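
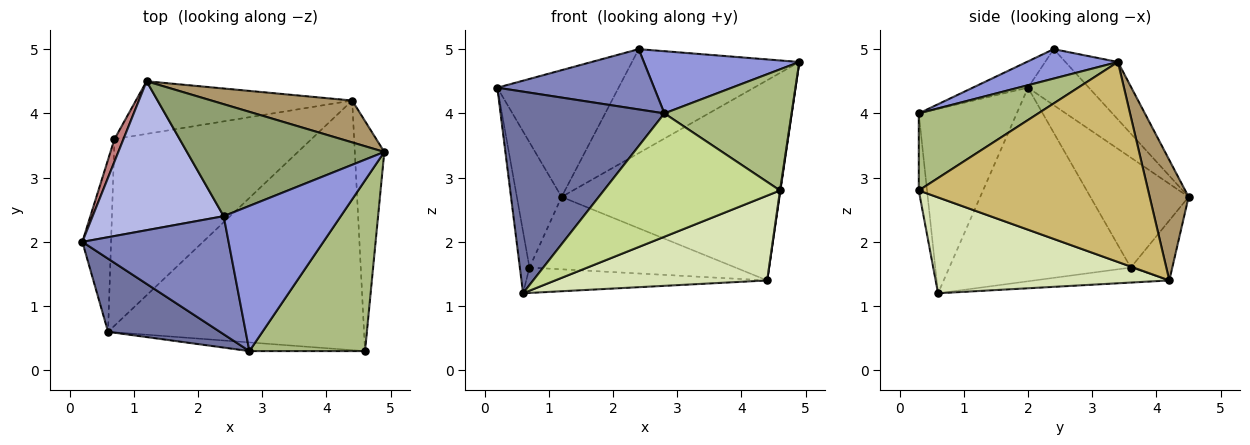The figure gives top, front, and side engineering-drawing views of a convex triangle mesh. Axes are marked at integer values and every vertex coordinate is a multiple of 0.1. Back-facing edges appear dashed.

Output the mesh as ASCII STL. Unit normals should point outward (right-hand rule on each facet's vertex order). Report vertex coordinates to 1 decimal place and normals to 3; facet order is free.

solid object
 facet normal -0.490 -0.819 0.297
  outer loop
   vertex 0.6 0.6 1.2
   vertex 2.8 0.3 4.0
   vertex 0.2 2.0 4.4
  endloop
 endfacet
 facet normal -0.158 -0.449 0.879
  outer loop
   vertex 2.4 2.4 5.0
   vertex 0.2 2.0 4.4
   vertex 2.8 0.3 4.0
  endloop
 endfacet
 facet normal 0.225 -0.384 0.896
  outer loop
   vertex 2.4 2.4 5.0
   vertex 2.8 0.3 4.0
   vertex 4.9 3.4 4.8
  endloop
 endfacet
 facet normal -0.310 0.616 0.724
  outer loop
   vertex 2.4 2.4 5.0
   vertex 1.2 4.5 2.7
   vertex 0.2 2.0 4.4
  endloop
 endfacet
 facet normal -0.209 0.665 0.717
  outer loop
   vertex 2.4 2.4 5.0
   vertex 4.9 3.4 4.8
   vertex 1.2 4.5 2.7
  endloop
 endfacet
 facet normal 0.478 -0.508 0.716
  outer loop
   vertex 4.6 0.3 2.8
   vertex 4.9 3.4 4.8
   vertex 2.8 0.3 4.0
  endloop
 endfacet
 facet normal -0.047 -0.996 -0.070
  outer loop
   vertex 4.6 0.3 2.8
   vertex 2.8 0.3 4.0
   vertex 0.6 0.6 1.2
  endloop
 endfacet
 facet normal 0.334 -0.303 -0.892
  outer loop
   vertex 4.4 4.2 1.4
   vertex 4.6 0.3 2.8
   vertex 0.6 0.6 1.2
  endloop
 endfacet
 facet normal 0.172 0.964 0.202
  outer loop
   vertex 4.4 4.2 1.4
   vertex 1.2 4.5 2.7
   vertex 4.9 3.4 4.8
  endloop
 endfacet
 facet normal 0.989 -0.002 -0.146
  outer loop
   vertex 4.4 4.2 1.4
   vertex 4.9 3.4 4.8
   vertex 4.6 0.3 2.8
  endloop
 endfacet
 facet normal -0.075 0.134 -0.988
  outer loop
   vertex 0.7 3.6 1.6
   vertex 4.4 4.2 1.4
   vertex 0.6 0.6 1.2
  endloop
 endfacet
 facet normal -0.161 0.798 -0.580
  outer loop
   vertex 0.7 3.6 1.6
   vertex 1.2 4.5 2.7
   vertex 4.4 4.2 1.4
  endloop
 endfacet
 facet normal -0.988 0.052 -0.146
  outer loop
   vertex 0.7 3.6 1.6
   vertex 0.6 0.6 1.2
   vertex 0.2 2.0 4.4
  endloop
 endfacet
 facet normal -0.907 0.413 0.074
  outer loop
   vertex 0.7 3.6 1.6
   vertex 0.2 2.0 4.4
   vertex 1.2 4.5 2.7
  endloop
 endfacet
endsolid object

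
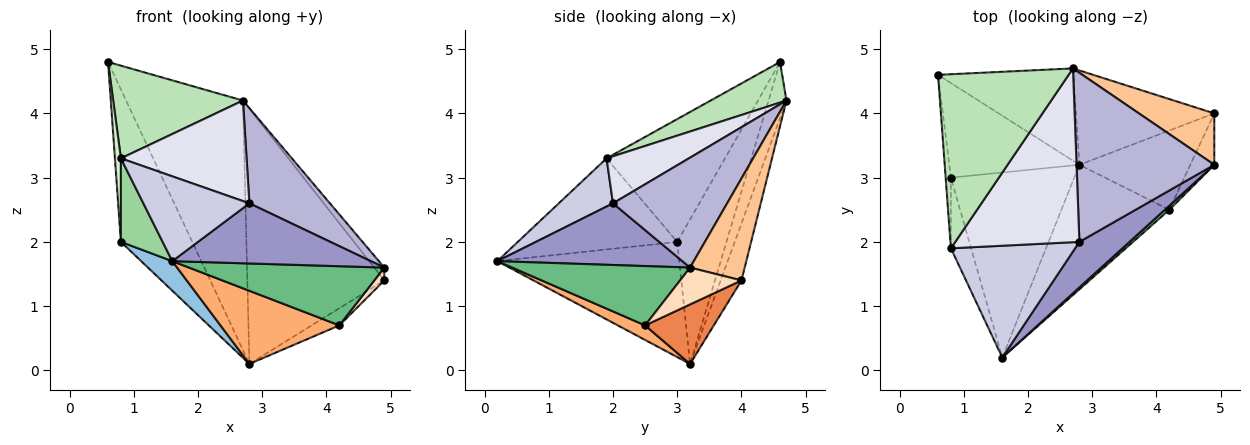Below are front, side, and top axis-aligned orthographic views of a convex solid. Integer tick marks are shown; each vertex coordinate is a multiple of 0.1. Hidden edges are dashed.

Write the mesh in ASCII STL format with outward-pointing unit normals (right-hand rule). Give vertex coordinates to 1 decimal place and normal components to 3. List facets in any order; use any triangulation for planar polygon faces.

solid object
 facet normal -0.506 0.733 -0.455
  outer loop
   vertex 0.8 3.0 2.0
   vertex 0.6 4.6 4.8
   vertex 2.8 3.2 0.1
  endloop
 endfacet
 facet normal -0.678 -0.116 -0.726
  outer loop
   vertex 0.8 3.0 2.0
   vertex 2.8 3.2 0.1
   vertex 1.6 0.2 1.7
  endloop
 endfacet
 facet normal -0.142 0.928 -0.343
  outer loop
   vertex 2.7 4.7 4.2
   vertex 2.8 3.2 0.1
   vertex 0.6 4.6 4.8
  endloop
 endfacet
 facet normal -0.141 0.929 -0.343
  outer loop
   vertex 2.7 4.7 4.2
   vertex 4.9 4.0 1.4
   vertex 2.8 3.2 0.1
  endloop
 endfacet
 facet normal 0.465 0.187 -0.866
  outer loop
   vertex 4.2 2.5 0.7
   vertex 2.8 3.2 0.1
   vertex 4.9 4.0 1.4
  endloop
 endfacet
 facet normal 0.116 -0.503 -0.857
  outer loop
   vertex 4.2 2.5 0.7
   vertex 1.6 0.2 1.7
   vertex 2.8 3.2 0.1
  endloop
 endfacet
 facet normal 0.795 0.147 0.588
  outer loop
   vertex 4.9 3.2 1.6
   vertex 4.9 4.0 1.4
   vertex 2.7 4.7 4.2
  endloop
 endfacet
 facet normal 0.830 -0.135 -0.541
  outer loop
   vertex 4.9 3.2 1.6
   vertex 4.2 2.5 0.7
   vertex 4.9 4.0 1.4
  endloop
 endfacet
 facet normal 0.673 -0.738 0.051
  outer loop
   vertex 4.9 3.2 1.6
   vertex 1.6 0.2 1.7
   vertex 4.2 2.5 0.7
  endloop
 endfacet
 facet normal -0.946 -0.248 -0.210
  outer loop
   vertex 0.8 1.9 3.3
   vertex 0.8 3.0 2.0
   vertex 1.6 0.2 1.7
  endloop
 endfacet
 facet normal 0.265 -0.453 0.851
  outer loop
   vertex 0.8 1.9 3.3
   vertex 2.7 4.7 4.2
   vertex 0.6 4.6 4.8
  endloop
 endfacet
 facet normal -0.998 -0.050 -0.043
  outer loop
   vertex 0.8 1.9 3.3
   vertex 0.6 4.6 4.8
   vertex 0.8 3.0 2.0
  endloop
 endfacet
 facet normal 0.596 -0.640 0.485
  outer loop
   vertex 2.8 2.0 2.6
   vertex 1.6 0.2 1.7
   vertex 4.9 3.2 1.6
  endloop
 endfacet
 facet normal 0.571 -0.403 0.715
  outer loop
   vertex 2.8 2.0 2.6
   vertex 4.9 3.2 1.6
   vertex 2.7 4.7 4.2
  endloop
 endfacet
 facet normal 0.295 -0.577 0.761
  outer loop
   vertex 2.8 2.0 2.6
   vertex 0.8 1.9 3.3
   vertex 1.6 0.2 1.7
  endloop
 endfacet
 facet normal 0.312 -0.476 0.822
  outer loop
   vertex 2.8 2.0 2.6
   vertex 2.7 4.7 4.2
   vertex 0.8 1.9 3.3
  endloop
 endfacet
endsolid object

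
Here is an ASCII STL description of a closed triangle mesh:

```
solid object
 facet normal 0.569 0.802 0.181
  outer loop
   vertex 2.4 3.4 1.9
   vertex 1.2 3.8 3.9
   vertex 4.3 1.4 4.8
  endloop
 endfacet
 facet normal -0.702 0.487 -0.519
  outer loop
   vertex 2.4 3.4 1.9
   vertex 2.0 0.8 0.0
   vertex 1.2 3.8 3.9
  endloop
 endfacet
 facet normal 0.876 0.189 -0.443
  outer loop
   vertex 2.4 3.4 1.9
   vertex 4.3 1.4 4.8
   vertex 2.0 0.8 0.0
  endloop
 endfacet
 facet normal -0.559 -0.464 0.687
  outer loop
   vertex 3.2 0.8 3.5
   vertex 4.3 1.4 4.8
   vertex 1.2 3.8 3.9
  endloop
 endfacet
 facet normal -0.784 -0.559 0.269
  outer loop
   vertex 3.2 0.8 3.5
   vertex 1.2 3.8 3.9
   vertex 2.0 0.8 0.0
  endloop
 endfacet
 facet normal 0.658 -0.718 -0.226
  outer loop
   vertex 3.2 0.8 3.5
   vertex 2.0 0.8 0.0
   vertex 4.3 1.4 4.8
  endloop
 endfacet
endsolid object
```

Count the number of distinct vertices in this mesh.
5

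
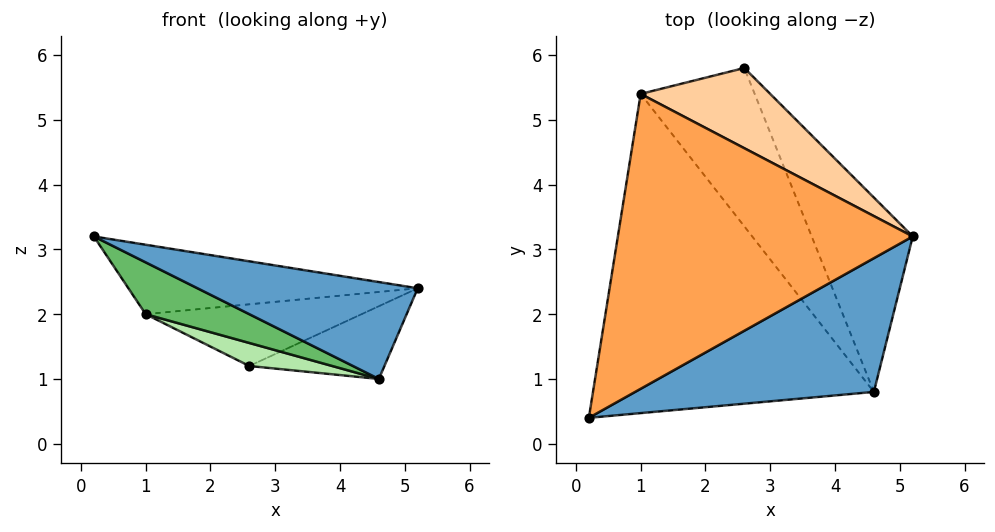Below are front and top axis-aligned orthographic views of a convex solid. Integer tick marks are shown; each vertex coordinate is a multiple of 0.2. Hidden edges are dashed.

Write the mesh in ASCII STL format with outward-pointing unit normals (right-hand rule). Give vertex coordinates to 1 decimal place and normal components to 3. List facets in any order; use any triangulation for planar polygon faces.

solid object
 facet normal 0.417 -0.534 0.736
  outer loop
   vertex 4.6 0.8 1.0
   vertex 5.2 3.2 2.4
   vertex 0.2 0.4 3.2
  endloop
 endfacet
 facet normal 0.616 0.276 -0.737
  outer loop
   vertex 4.6 0.8 1.0
   vertex 2.6 5.8 1.2
   vertex 5.2 3.2 2.4
  endloop
 endfacet
 facet normal 0.027 0.229 0.973
  outer loop
   vertex 1.0 5.4 2.0
   vertex 0.2 0.4 3.2
   vertex 5.2 3.2 2.4
  endloop
 endfacet
 facet normal 0.237 0.592 0.770
  outer loop
   vertex 1.0 5.4 2.0
   vertex 5.2 3.2 2.4
   vertex 2.6 5.8 1.2
  endloop
 endfacet
 facet normal -0.432 -0.145 -0.890
  outer loop
   vertex 1.0 5.4 2.0
   vertex 4.6 0.8 1.0
   vertex 0.2 0.4 3.2
  endloop
 endfacet
 facet normal -0.417 -0.131 -0.899
  outer loop
   vertex 1.0 5.4 2.0
   vertex 2.6 5.8 1.2
   vertex 4.6 0.8 1.0
  endloop
 endfacet
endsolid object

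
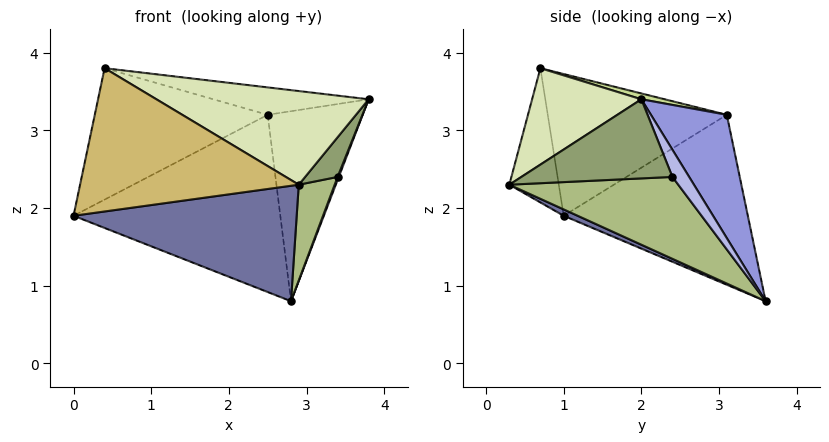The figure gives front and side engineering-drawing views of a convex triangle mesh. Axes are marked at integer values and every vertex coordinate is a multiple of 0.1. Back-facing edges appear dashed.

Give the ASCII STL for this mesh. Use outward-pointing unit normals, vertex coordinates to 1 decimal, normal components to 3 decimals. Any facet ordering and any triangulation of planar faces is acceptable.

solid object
 facet normal 0.026 -0.413 -0.910
  outer loop
   vertex 2.9 0.3 2.3
   vertex 0.0 1.0 1.9
   vertex 2.8 3.6 0.8
  endloop
 endfacet
 facet normal -0.663 0.745 0.072
  outer loop
   vertex 2.5 3.1 3.2
   vertex 2.8 3.6 0.8
   vertex 0.0 1.0 1.9
  endloop
 endfacet
 facet normal 0.607 0.760 0.234
  outer loop
   vertex 2.5 3.1 3.2
   vertex 3.8 2.0 3.4
   vertex 2.8 3.6 0.8
  endloop
 endfacet
 facet normal 0.917 -0.066 -0.393
  outer loop
   vertex 3.4 2.4 2.4
   vertex 2.8 3.6 0.8
   vertex 3.8 2.0 3.4
  endloop
 endfacet
 facet normal 0.883 -0.190 -0.429
  outer loop
   vertex 3.4 2.4 2.4
   vertex 3.8 2.0 3.4
   vertex 2.9 0.3 2.3
  endloop
 endfacet
 facet normal 0.867 -0.184 -0.463
  outer loop
   vertex 3.4 2.4 2.4
   vertex 2.9 0.3 2.3
   vertex 2.8 3.6 0.8
  endloop
 endfacet
 facet normal 0.032 0.216 0.976
  outer loop
   vertex 0.4 0.7 3.8
   vertex 3.8 2.0 3.4
   vertex 2.5 3.1 3.2
  endloop
 endfacet
 facet normal 0.324 -0.629 0.707
  outer loop
   vertex 0.4 0.7 3.8
   vertex 2.9 0.3 2.3
   vertex 3.8 2.0 3.4
  endloop
 endfacet
 facet normal -0.696 0.672 0.253
  outer loop
   vertex 0.4 0.7 3.8
   vertex 2.5 3.1 3.2
   vertex 0.0 1.0 1.9
  endloop
 endfacet
 facet normal -0.219 -0.970 -0.107
  outer loop
   vertex 0.4 0.7 3.8
   vertex 0.0 1.0 1.9
   vertex 2.9 0.3 2.3
  endloop
 endfacet
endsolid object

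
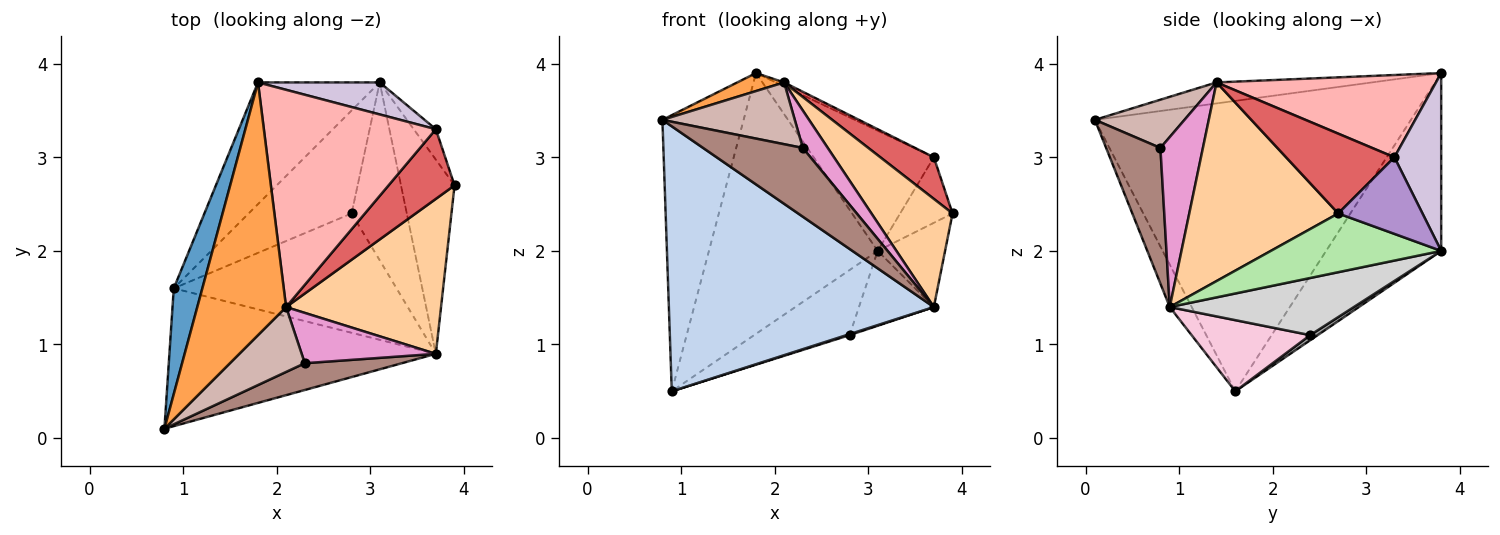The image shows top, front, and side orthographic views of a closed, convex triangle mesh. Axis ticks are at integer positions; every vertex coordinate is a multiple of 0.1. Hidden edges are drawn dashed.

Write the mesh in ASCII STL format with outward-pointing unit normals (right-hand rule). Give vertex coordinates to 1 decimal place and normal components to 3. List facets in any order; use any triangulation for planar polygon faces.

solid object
 facet normal -0.964 0.248 0.095
  outer loop
   vertex 0.9 1.6 0.5
   vertex 0.8 0.1 3.4
   vertex 1.8 3.8 3.9
  endloop
 endfacet
 facet normal -0.073 -0.885 -0.460
  outer loop
   vertex 3.7 0.9 1.4
   vertex 0.8 0.1 3.4
   vertex 0.9 1.6 0.5
  endloop
 endfacet
 facet normal -0.230 -0.069 0.971
  outer loop
   vertex 2.1 1.4 3.8
   vertex 1.8 3.8 3.9
   vertex 0.8 0.1 3.4
  endloop
 endfacet
 facet normal 0.725 -0.395 0.565
  outer loop
   vertex 2.1 1.4 3.8
   vertex 3.7 0.9 1.4
   vertex 3.9 2.7 2.4
  endloop
 endfacet
 facet normal -0.526 0.771 -0.360
  outer loop
   vertex 3.1 3.8 2.0
   vertex 0.9 1.6 0.5
   vertex 1.8 3.8 3.9
  endloop
 endfacet
 facet normal 0.709 0.281 -0.647
  outer loop
   vertex 3.1 3.8 2.0
   vertex 3.9 2.7 2.4
   vertex 3.7 0.9 1.4
  endloop
 endfacet
 facet normal 0.720 -0.356 0.596
  outer loop
   vertex 3.7 3.3 3.0
   vertex 2.1 1.4 3.8
   vertex 3.9 2.7 2.4
  endloop
 endfacet
 facet normal 0.432 0.016 0.902
  outer loop
   vertex 3.7 3.3 3.0
   vertex 1.8 3.8 3.9
   vertex 2.1 1.4 3.8
  endloop
 endfacet
 facet normal 0.825 0.513 -0.238
  outer loop
   vertex 3.7 3.3 3.0
   vertex 3.9 2.7 2.4
   vertex 3.1 3.8 2.0
  endloop
 endfacet
 facet normal 0.352 0.904 0.241
  outer loop
   vertex 3.7 3.3 3.0
   vertex 3.1 3.8 2.0
   vertex 1.8 3.8 3.9
  endloop
 endfacet
 facet normal 0.453 -0.831 0.324
  outer loop
   vertex 2.3 0.8 3.1
   vertex 0.8 0.1 3.4
   vertex 3.7 0.9 1.4
  endloop
 endfacet
 facet normal 0.423 -0.625 0.656
  outer loop
   vertex 2.3 0.8 3.1
   vertex 2.1 1.4 3.8
   vertex 0.8 0.1 3.4
  endloop
 endfacet
 facet normal 0.713 -0.419 0.563
  outer loop
   vertex 2.3 0.8 3.1
   vertex 3.7 0.9 1.4
   vertex 2.1 1.4 3.8
  endloop
 endfacet
 facet normal 0.304 -0.008 -0.953
  outer loop
   vertex 2.8 2.4 1.1
   vertex 3.7 0.9 1.4
   vertex 0.9 1.6 0.5
  endloop
 endfacet
 facet normal 0.042 0.534 -0.844
  outer loop
   vertex 2.8 2.4 1.1
   vertex 0.9 1.6 0.5
   vertex 3.1 3.8 2.0
  endloop
 endfacet
 facet normal 0.690 0.281 -0.667
  outer loop
   vertex 2.8 2.4 1.1
   vertex 3.1 3.8 2.0
   vertex 3.7 0.9 1.4
  endloop
 endfacet
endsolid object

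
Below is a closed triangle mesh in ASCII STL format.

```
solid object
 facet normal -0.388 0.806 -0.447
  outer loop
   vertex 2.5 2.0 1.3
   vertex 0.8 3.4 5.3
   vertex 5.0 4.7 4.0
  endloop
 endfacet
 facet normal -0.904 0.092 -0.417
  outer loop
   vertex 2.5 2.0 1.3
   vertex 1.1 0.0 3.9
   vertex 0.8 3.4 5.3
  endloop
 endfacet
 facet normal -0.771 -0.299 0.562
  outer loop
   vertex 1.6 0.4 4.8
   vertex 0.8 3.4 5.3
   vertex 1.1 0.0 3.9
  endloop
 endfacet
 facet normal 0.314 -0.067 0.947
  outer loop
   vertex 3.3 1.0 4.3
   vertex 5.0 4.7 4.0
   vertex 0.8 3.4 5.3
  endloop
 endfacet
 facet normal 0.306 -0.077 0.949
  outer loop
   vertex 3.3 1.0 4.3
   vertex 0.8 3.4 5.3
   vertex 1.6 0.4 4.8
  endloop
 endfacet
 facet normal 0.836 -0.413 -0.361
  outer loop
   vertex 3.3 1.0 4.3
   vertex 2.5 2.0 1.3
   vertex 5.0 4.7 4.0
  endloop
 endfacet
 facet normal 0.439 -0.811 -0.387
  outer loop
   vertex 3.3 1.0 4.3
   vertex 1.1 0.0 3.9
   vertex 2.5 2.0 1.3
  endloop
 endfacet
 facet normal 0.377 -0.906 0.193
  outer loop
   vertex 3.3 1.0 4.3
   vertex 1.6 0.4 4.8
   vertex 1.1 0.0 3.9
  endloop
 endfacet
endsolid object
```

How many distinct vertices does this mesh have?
6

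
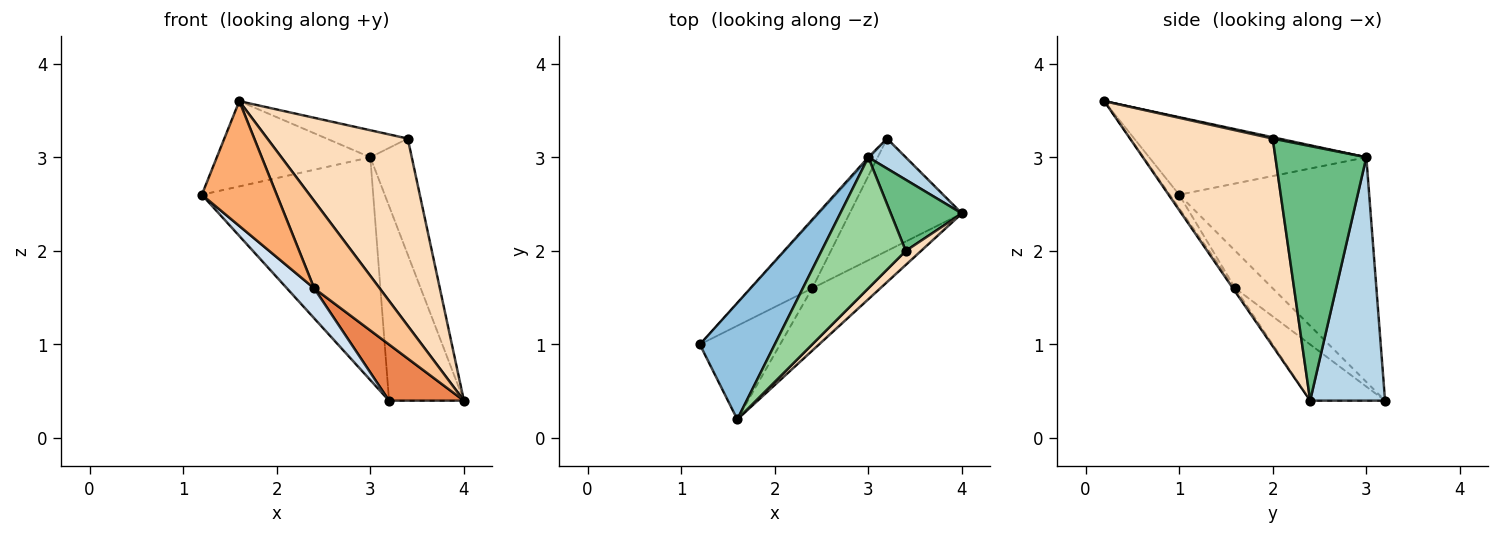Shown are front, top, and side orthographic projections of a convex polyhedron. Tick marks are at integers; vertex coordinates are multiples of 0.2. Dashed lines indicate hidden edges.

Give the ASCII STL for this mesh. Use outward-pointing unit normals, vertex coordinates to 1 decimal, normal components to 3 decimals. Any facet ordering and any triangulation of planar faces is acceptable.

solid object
 facet normal -0.743 0.670 -0.006
  outer loop
   vertex 3.0 3.0 3.0
   vertex 3.2 3.2 0.4
   vertex 1.2 1.0 2.6
  endloop
 endfacet
 facet normal -0.641 0.453 0.619
  outer loop
   vertex 3.0 3.0 3.0
   vertex 1.2 1.0 2.6
   vertex 1.6 0.2 3.6
  endloop
 endfacet
 facet normal 0.703 0.703 0.108
  outer loop
   vertex 3.0 3.0 3.0
   vertex 4.0 2.4 0.4
   vertex 3.2 3.2 0.4
  endloop
 endfacet
 facet normal -0.488 -0.355 -0.798
  outer loop
   vertex 2.4 1.6 1.6
   vertex 1.2 1.0 2.6
   vertex 3.2 3.2 0.4
  endloop
 endfacet
 facet normal -0.408 -0.408 -0.816
  outer loop
   vertex 2.4 1.6 1.6
   vertex 3.2 3.2 0.4
   vertex 4.0 2.4 0.4
  endloop
 endfacet
 facet normal -0.100 -0.796 -0.597
  outer loop
   vertex 2.4 1.6 1.6
   vertex 1.6 0.2 3.6
   vertex 1.2 1.0 2.6
  endloop
 endfacet
 facet normal -0.029 -0.813 -0.581
  outer loop
   vertex 2.4 1.6 1.6
   vertex 4.0 2.4 0.4
   vertex 1.6 0.2 3.6
  endloop
 endfacet
 facet normal 0.712 -0.700 0.053
  outer loop
   vertex 3.4 2.0 3.2
   vertex 1.6 0.2 3.6
   vertex 4.0 2.4 0.4
  endloop
 endfacet
 facet normal 0.882 0.402 0.246
  outer loop
   vertex 3.4 2.0 3.2
   vertex 4.0 2.4 0.4
   vertex 3.0 3.0 3.0
  endloop
 endfacet
 facet normal 0.016 0.202 0.979
  outer loop
   vertex 3.4 2.0 3.2
   vertex 3.0 3.0 3.0
   vertex 1.6 0.2 3.6
  endloop
 endfacet
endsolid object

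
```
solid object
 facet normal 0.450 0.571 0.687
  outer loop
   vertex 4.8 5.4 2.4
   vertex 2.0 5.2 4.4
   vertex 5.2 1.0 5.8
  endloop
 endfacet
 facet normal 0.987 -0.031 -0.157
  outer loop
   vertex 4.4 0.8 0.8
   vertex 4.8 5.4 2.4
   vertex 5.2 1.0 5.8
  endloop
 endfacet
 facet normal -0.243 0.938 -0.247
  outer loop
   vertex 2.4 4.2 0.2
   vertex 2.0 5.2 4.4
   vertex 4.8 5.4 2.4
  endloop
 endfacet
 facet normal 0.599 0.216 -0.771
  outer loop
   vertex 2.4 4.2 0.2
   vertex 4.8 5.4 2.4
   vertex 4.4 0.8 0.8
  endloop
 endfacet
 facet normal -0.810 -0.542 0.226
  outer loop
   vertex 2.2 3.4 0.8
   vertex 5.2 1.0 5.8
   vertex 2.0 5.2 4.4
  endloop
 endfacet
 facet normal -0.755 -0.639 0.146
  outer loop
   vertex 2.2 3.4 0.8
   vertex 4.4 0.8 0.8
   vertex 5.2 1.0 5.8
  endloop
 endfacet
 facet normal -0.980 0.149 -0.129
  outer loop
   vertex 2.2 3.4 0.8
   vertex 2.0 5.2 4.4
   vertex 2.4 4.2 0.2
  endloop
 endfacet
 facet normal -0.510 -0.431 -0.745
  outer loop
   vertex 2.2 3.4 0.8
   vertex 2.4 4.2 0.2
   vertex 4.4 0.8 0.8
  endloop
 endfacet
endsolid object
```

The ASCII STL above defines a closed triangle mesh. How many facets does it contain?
8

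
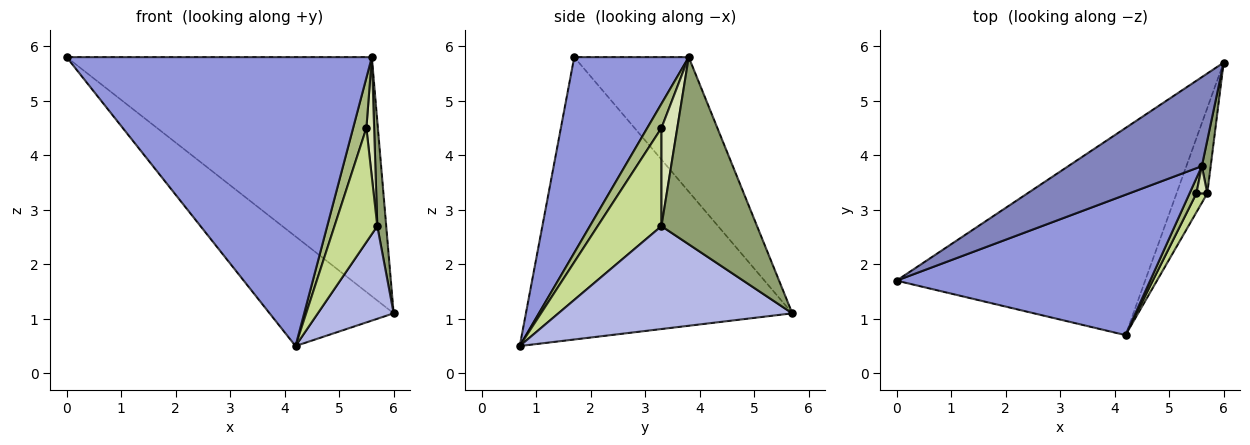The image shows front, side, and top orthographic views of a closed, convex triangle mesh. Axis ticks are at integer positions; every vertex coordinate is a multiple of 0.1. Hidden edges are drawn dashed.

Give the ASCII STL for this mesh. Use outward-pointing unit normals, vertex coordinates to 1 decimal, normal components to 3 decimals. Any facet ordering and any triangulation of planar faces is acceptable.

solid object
 facet normal -0.709 0.330 -0.624
  outer loop
   vertex 4.2 0.7 0.5
   vertex 0.0 1.7 5.8
   vertex 6.0 5.7 1.1
  endloop
 endfacet
 facet normal -0.332 0.884 0.329
  outer loop
   vertex 5.6 3.8 5.8
   vertex 6.0 5.7 1.1
   vertex 0.0 1.7 5.8
  endloop
 endfacet
 facet normal 0.320 -0.852 0.414
  outer loop
   vertex 5.6 3.8 5.8
   vertex 0.0 1.7 5.8
   vertex 4.2 0.7 0.5
  endloop
 endfacet
 facet normal 0.915 -0.297 -0.273
  outer loop
   vertex 5.7 3.3 2.7
   vertex 4.2 0.7 0.5
   vertex 6.0 5.7 1.1
  endloop
 endfacet
 facet normal 0.995 -0.093 0.047
  outer loop
   vertex 5.7 3.3 2.7
   vertex 6.0 5.7 1.1
   vertex 5.6 3.8 5.8
  endloop
 endfacet
 facet normal 0.715 -0.669 0.202
  outer loop
   vertex 5.5 3.3 4.5
   vertex 5.6 3.8 5.8
   vertex 4.2 0.7 0.5
  endloop
 endfacet
 facet normal 0.827 -0.555 0.092
  outer loop
   vertex 5.5 3.3 4.5
   vertex 4.2 0.7 0.5
   vertex 5.7 3.3 2.7
  endloop
 endfacet
 facet normal 0.894 -0.437 0.099
  outer loop
   vertex 5.5 3.3 4.5
   vertex 5.7 3.3 2.7
   vertex 5.6 3.8 5.8
  endloop
 endfacet
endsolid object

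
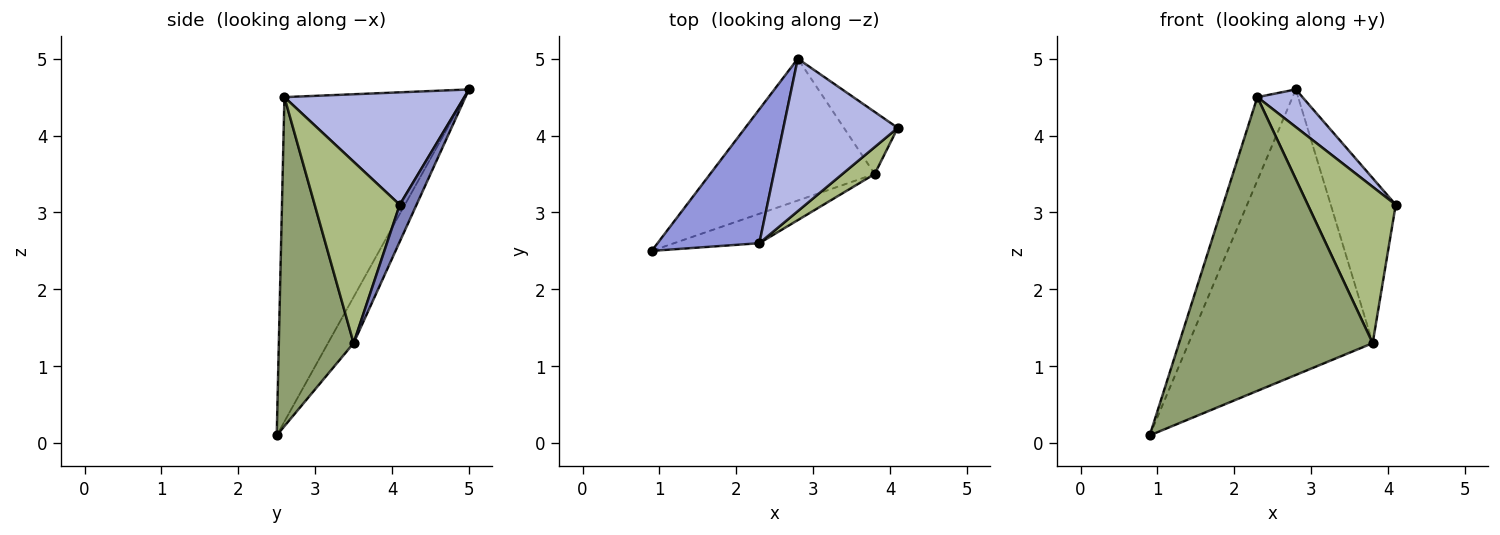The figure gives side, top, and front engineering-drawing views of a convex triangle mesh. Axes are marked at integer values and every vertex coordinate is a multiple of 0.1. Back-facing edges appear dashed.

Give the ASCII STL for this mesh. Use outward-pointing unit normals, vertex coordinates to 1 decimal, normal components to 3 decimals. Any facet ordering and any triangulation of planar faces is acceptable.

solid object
 facet normal -0.124 0.889 -0.441
  outer loop
   vertex 3.8 3.5 1.3
   vertex 0.9 2.5 0.1
   vertex 2.8 5.0 4.6
  endloop
 endfacet
 facet normal 0.235 0.910 -0.342
  outer loop
   vertex 3.8 3.5 1.3
   vertex 2.8 5.0 4.6
   vertex 4.1 4.1 3.1
  endloop
 endfacet
 facet normal -0.938 0.183 0.294
  outer loop
   vertex 2.3 2.6 4.5
   vertex 2.8 5.0 4.6
   vertex 0.9 2.5 0.1
  endloop
 endfacet
 facet normal 0.691 -0.173 0.702
  outer loop
   vertex 2.3 2.6 4.5
   vertex 4.1 4.1 3.1
   vertex 2.8 5.0 4.6
  endloop
 endfacet
 facet normal 0.359 -0.929 -0.093
  outer loop
   vertex 2.3 2.6 4.5
   vertex 0.9 2.5 0.1
   vertex 3.8 3.5 1.3
  endloop
 endfacet
 facet normal 0.690 -0.713 0.123
  outer loop
   vertex 2.3 2.6 4.5
   vertex 3.8 3.5 1.3
   vertex 4.1 4.1 3.1
  endloop
 endfacet
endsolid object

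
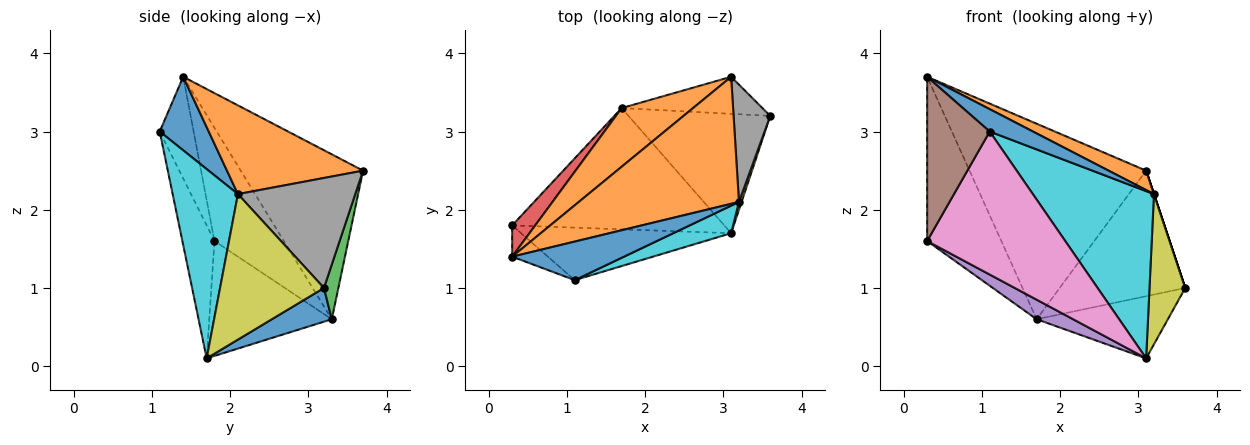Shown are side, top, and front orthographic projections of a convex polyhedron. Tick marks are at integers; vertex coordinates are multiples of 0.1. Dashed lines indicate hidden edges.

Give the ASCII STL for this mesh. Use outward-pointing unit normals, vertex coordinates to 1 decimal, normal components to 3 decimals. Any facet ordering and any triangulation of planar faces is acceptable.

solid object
 facet normal 0.206 0.452 -0.868
  outer loop
   vertex 1.7 3.3 0.6
   vertex 3.6 3.2 1.0
   vertex 3.1 1.7 0.1
  endloop
 endfacet
 facet normal -0.553 0.798 0.239
  outer loop
   vertex 3.1 3.7 2.5
   vertex 1.7 3.3 0.6
   vertex 0.3 1.4 3.7
  endloop
 endfacet
 facet normal 0.109 0.953 -0.281
  outer loop
   vertex 3.1 3.7 2.5
   vertex 3.6 3.2 1.0
   vertex 1.7 3.3 0.6
  endloop
 endfacet
 facet normal -0.677 0.723 0.138
  outer loop
   vertex 0.3 1.8 1.6
   vertex 0.3 1.4 3.7
   vertex 1.7 3.3 0.6
  endloop
 endfacet
 facet normal -0.471 -0.140 -0.871
  outer loop
   vertex 0.3 1.8 1.6
   vertex 1.7 3.3 0.6
   vertex 3.1 1.7 0.1
  endloop
 endfacet
 facet normal -0.470 -0.867 -0.165
  outer loop
   vertex 0.3 1.8 1.6
   vertex 1.1 1.1 3.0
   vertex 0.3 1.4 3.7
  endloop
 endfacet
 facet normal -0.213 -0.917 -0.337
  outer loop
   vertex 0.3 1.8 1.6
   vertex 3.1 1.7 0.1
   vertex 1.1 1.1 3.0
  endloop
 endfacet
 facet normal 0.949 0.000 0.316
  outer loop
   vertex 3.2 2.1 2.2
   vertex 3.6 3.2 1.0
   vertex 3.1 3.7 2.5
  endloop
 endfacet
 facet normal 0.945 -0.325 0.017
  outer loop
   vertex 3.2 2.1 2.2
   vertex 3.1 1.7 0.1
   vertex 3.6 3.2 1.0
  endloop
 endfacet
 facet normal 0.470 -0.871 0.144
  outer loop
   vertex 3.2 2.1 2.2
   vertex 1.1 1.1 3.0
   vertex 3.1 1.7 0.1
  endloop
 endfacet
 facet normal 0.494 -0.436 0.752
  outer loop
   vertex 3.2 2.1 2.2
   vertex 0.3 1.4 3.7
   vertex 1.1 1.1 3.0
  endloop
 endfacet
 facet normal 0.480 -0.133 0.867
  outer loop
   vertex 3.2 2.1 2.2
   vertex 3.1 3.7 2.5
   vertex 0.3 1.4 3.7
  endloop
 endfacet
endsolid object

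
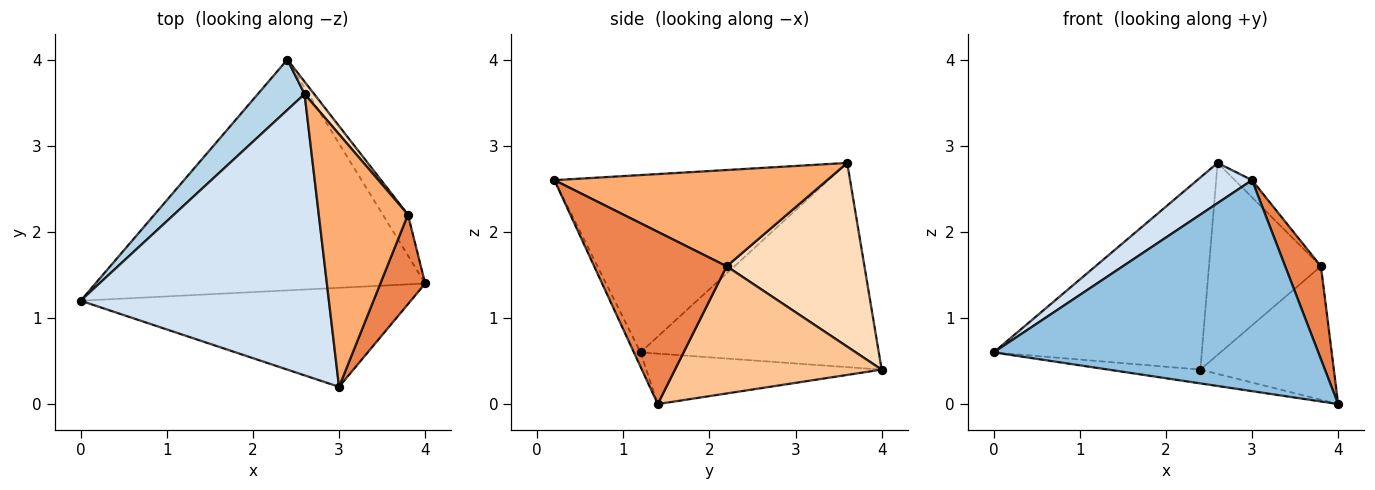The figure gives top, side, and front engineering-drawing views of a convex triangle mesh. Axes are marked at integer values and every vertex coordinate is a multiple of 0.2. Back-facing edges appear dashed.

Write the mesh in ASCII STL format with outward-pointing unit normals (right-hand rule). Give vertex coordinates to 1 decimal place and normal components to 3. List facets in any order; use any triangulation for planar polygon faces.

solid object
 facet normal -0.151 0.059 -0.987
  outer loop
   vertex 2.4 4.0 0.4
   vertex 4.0 1.4 0.0
   vertex 0.0 1.2 0.6
  endloop
 endfacet
 facet normal -0.018 -0.905 -0.425
  outer loop
   vertex 3.0 0.2 2.6
   vertex 0.0 1.2 0.6
   vertex 4.0 1.4 0.0
  endloop
 endfacet
 facet normal -0.742 0.648 0.170
  outer loop
   vertex 2.6 3.6 2.8
   vertex 2.4 4.0 0.4
   vertex 0.0 1.2 0.6
  endloop
 endfacet
 facet normal -0.577 -0.115 0.808
  outer loop
   vertex 2.6 3.6 2.8
   vertex 0.0 1.2 0.6
   vertex 3.0 0.2 2.6
  endloop
 endfacet
 facet normal 0.936 -0.253 0.243
  outer loop
   vertex 3.8 2.2 1.6
   vertex 3.0 0.2 2.6
   vertex 4.0 1.4 0.0
  endloop
 endfacet
 facet normal 0.733 0.046 0.679
  outer loop
   vertex 3.8 2.2 1.6
   vertex 2.6 3.6 2.8
   vertex 3.0 0.2 2.6
  endloop
 endfacet
 facet normal 0.829 0.535 -0.164
  outer loop
   vertex 3.8 2.2 1.6
   vertex 4.0 1.4 0.0
   vertex 2.4 4.0 0.4
  endloop
 endfacet
 facet normal 0.775 0.630 0.040
  outer loop
   vertex 3.8 2.2 1.6
   vertex 2.4 4.0 0.4
   vertex 2.6 3.6 2.8
  endloop
 endfacet
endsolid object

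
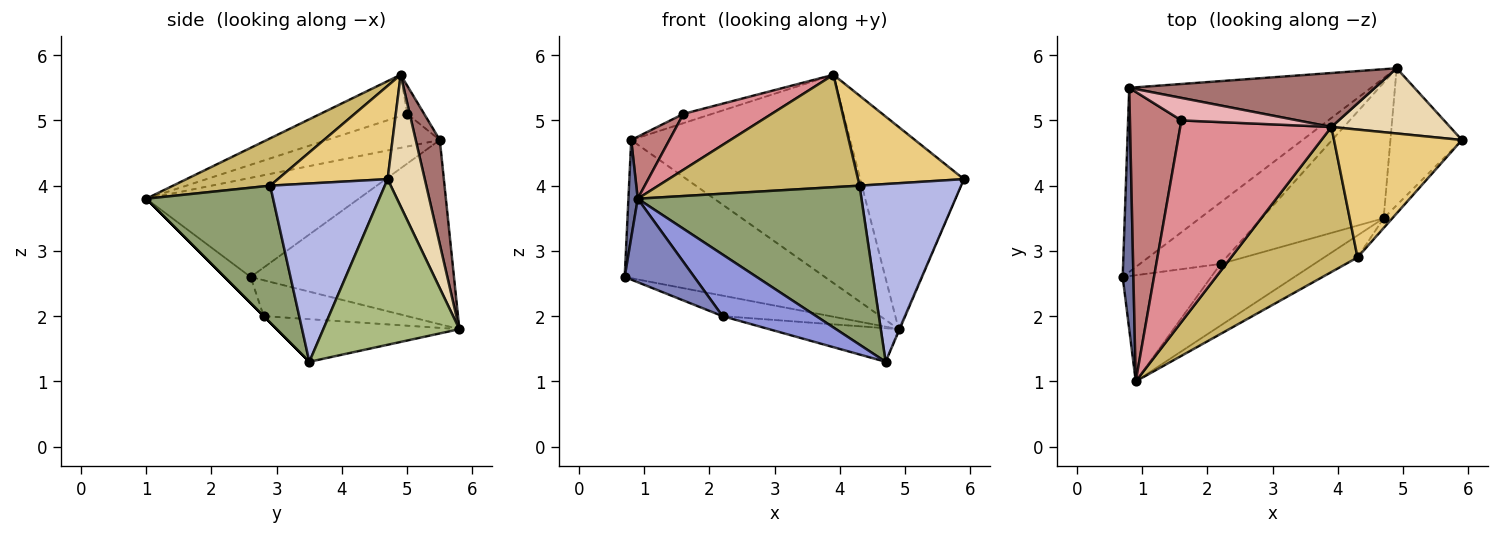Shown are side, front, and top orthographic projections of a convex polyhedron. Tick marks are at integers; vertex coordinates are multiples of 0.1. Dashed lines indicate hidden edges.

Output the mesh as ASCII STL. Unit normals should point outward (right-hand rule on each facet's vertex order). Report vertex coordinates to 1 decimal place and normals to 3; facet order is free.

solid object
 facet normal -0.993 -0.044 0.107
  outer loop
   vertex 0.8 5.5 4.7
   vertex 0.7 2.6 2.6
   vertex 0.9 1.0 3.8
  endloop
 endfacet
 facet normal -0.226 -0.602 -0.766
  outer loop
   vertex 2.2 2.8 2.0
   vertex 0.9 1.0 3.8
   vertex 0.7 2.6 2.6
  endloop
 endfacet
 facet normal 0.000 -0.707 -0.707
  outer loop
   vertex 2.2 2.8 2.0
   vertex 4.7 3.5 1.3
   vertex 0.9 1.0 3.8
  endloop
 endfacet
 facet normal 0.748 -0.663 -0.036
  outer loop
   vertex 4.3 2.9 4.0
   vertex 4.7 3.5 1.3
   vertex 5.9 4.7 4.1
  endloop
 endfacet
 facet normal 0.490 -0.864 -0.119
  outer loop
   vertex 4.3 2.9 4.0
   vertex 0.9 1.0 3.8
   vertex 4.7 3.5 1.3
  endloop
 endfacet
 facet normal 0.918 0.006 -0.396
  outer loop
   vertex 4.9 5.8 1.8
   vertex 5.9 4.7 4.1
   vertex 4.7 3.5 1.3
  endloop
 endfacet
 facet normal -0.321 0.228 -0.919
  outer loop
   vertex 4.9 5.8 1.8
   vertex 4.7 3.5 1.3
   vertex 2.2 2.8 2.0
  endloop
 endfacet
 facet normal -0.521 0.512 -0.683
  outer loop
   vertex 4.9 5.8 1.8
   vertex 0.7 2.6 2.6
   vertex 0.8 5.5 4.7
  endloop
 endfacet
 facet normal -0.389 0.291 -0.874
  outer loop
   vertex 4.9 5.8 1.8
   vertex 2.2 2.8 2.0
   vertex 0.7 2.6 2.6
  endloop
 endfacet
 facet normal 0.284 -0.587 0.758
  outer loop
   vertex 3.9 4.9 5.7
   vertex 0.9 1.0 3.8
   vertex 4.3 2.9 4.0
  endloop
 endfacet
 facet normal 0.512 -0.494 0.702
  outer loop
   vertex 3.9 4.9 5.7
   vertex 4.3 2.9 4.0
   vertex 5.9 4.7 4.1
  endloop
 endfacet
 facet normal 0.323 0.901 0.291
  outer loop
   vertex 3.9 4.9 5.7
   vertex 5.9 4.7 4.1
   vertex 4.9 5.8 1.8
  endloop
 endfacet
 facet normal 0.106 0.963 0.249
  outer loop
   vertex 3.9 4.9 5.7
   vertex 4.9 5.8 1.8
   vertex 0.8 5.5 4.7
  endloop
 endfacet
 facet normal -0.527 -0.178 0.831
  outer loop
   vertex 1.6 5.0 5.1
   vertex 0.8 5.5 4.7
   vertex 0.9 1.0 3.8
  endloop
 endfacet
 facet normal -0.254 -0.258 0.932
  outer loop
   vertex 1.6 5.0 5.1
   vertex 0.9 1.0 3.8
   vertex 3.9 4.9 5.7
  endloop
 endfacet
 facet normal -0.219 0.371 0.902
  outer loop
   vertex 1.6 5.0 5.1
   vertex 3.9 4.9 5.7
   vertex 0.8 5.5 4.7
  endloop
 endfacet
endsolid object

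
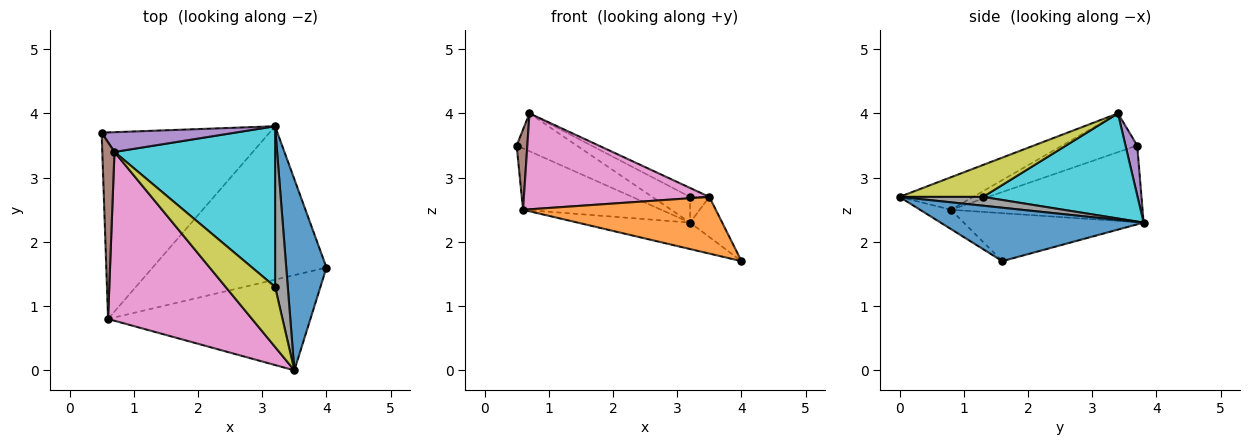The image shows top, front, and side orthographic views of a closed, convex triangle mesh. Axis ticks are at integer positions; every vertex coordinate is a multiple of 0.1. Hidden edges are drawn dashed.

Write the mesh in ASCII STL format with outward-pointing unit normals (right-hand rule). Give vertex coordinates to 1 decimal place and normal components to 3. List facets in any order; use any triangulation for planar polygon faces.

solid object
 facet normal 0.792 0.125 0.597
  outer loop
   vertex 3.2 3.8 2.3
   vertex 3.5 0.0 2.7
   vertex 4.0 1.6 1.7
  endloop
 endfacet
 facet normal -0.082 -0.510 -0.856
  outer loop
   vertex 0.6 0.8 2.5
   vertex 4.0 1.6 1.7
   vertex 3.5 0.0 2.7
  endloop
 endfacet
 facet normal -0.398 0.287 -0.871
  outer loop
   vertex 0.6 0.8 2.5
   vertex 0.5 3.7 3.5
   vertex 3.2 3.8 2.3
  endloop
 endfacet
 facet normal -0.262 0.164 -0.951
  outer loop
   vertex 0.6 0.8 2.5
   vertex 3.2 3.8 2.3
   vertex 4.0 1.6 1.7
  endloop
 endfacet
 facet normal 0.170 0.874 0.456
  outer loop
   vertex 0.7 3.4 4.0
   vertex 3.2 3.8 2.3
   vertex 0.5 3.7 3.5
  endloop
 endfacet
 facet normal -0.945 -0.135 0.297
  outer loop
   vertex 0.7 3.4 4.0
   vertex 0.5 3.7 3.5
   vertex 0.6 0.8 2.5
  endloop
 endfacet
 facet normal -0.193 -0.485 0.853
  outer loop
   vertex 0.7 3.4 4.0
   vertex 0.6 0.8 2.5
   vertex 3.5 0.0 2.7
  endloop
 endfacet
 facet normal 0.565 0.130 0.815
  outer loop
   vertex 3.2 1.3 2.7
   vertex 3.5 0.0 2.7
   vertex 3.2 3.8 2.3
  endloop
 endfacet
 facet normal 0.538 0.124 0.834
  outer loop
   vertex 3.2 1.3 2.7
   vertex 0.7 3.4 4.0
   vertex 3.5 0.0 2.7
  endloop
 endfacet
 facet normal 0.543 0.133 0.829
  outer loop
   vertex 3.2 1.3 2.7
   vertex 3.2 3.8 2.3
   vertex 0.7 3.4 4.0
  endloop
 endfacet
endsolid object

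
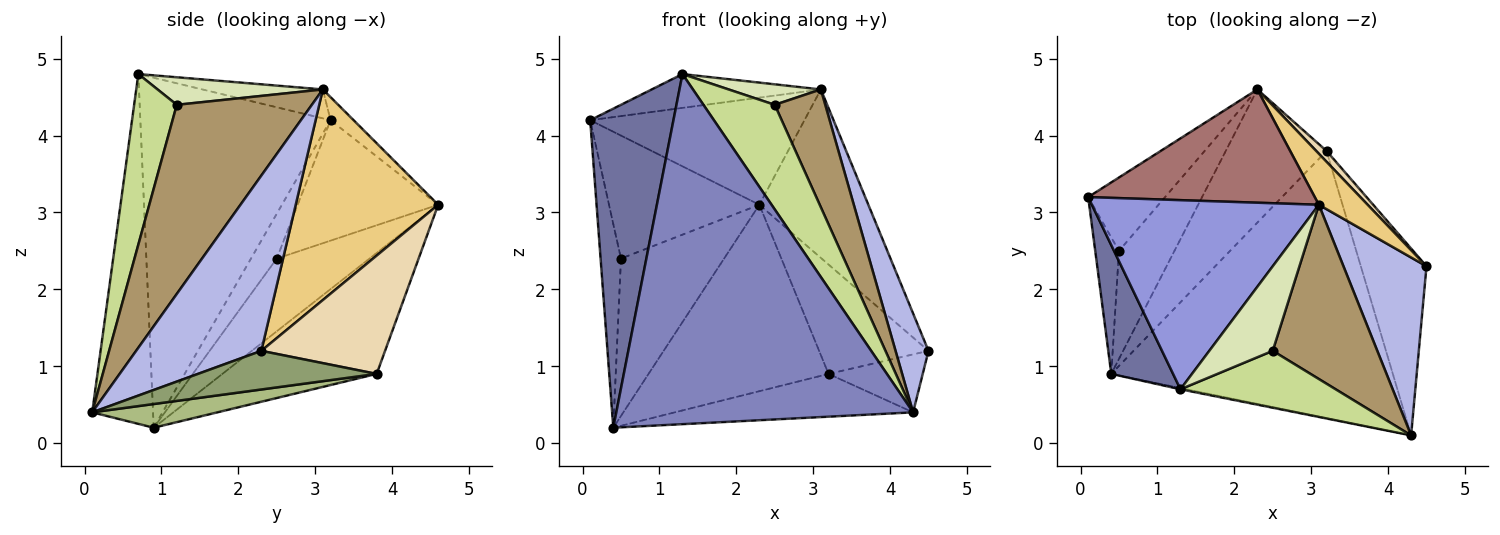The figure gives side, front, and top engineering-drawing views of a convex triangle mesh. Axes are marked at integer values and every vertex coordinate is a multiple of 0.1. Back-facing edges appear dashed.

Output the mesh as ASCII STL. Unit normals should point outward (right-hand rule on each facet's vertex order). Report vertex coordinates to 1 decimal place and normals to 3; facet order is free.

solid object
 facet normal -0.904 -0.396 0.160
  outer loop
   vertex 0.4 0.9 0.2
   vertex 1.3 0.7 4.8
   vertex 0.1 3.2 4.2
  endloop
 endfacet
 facet normal -0.201 -0.980 -0.003
  outer loop
   vertex 4.3 0.1 0.4
   vertex 1.3 0.7 4.8
   vertex 0.4 0.9 0.2
  endloop
 endfacet
 facet normal -0.124 0.175 0.977
  outer loop
   vertex 3.1 3.1 4.6
   vertex 0.1 3.2 4.2
   vertex 1.3 0.7 4.8
  endloop
 endfacet
 facet normal 0.879 -0.231 0.416
  outer loop
   vertex 3.1 3.1 4.6
   vertex 4.3 0.1 0.4
   vertex 4.5 2.3 1.2
  endloop
 endfacet
 facet normal 0.490 0.258 -0.833
  outer loop
   vertex 3.2 3.8 0.9
   vertex 4.5 2.3 1.2
   vertex 4.3 0.1 0.4
  endloop
 endfacet
 facet normal 0.083 0.158 -0.984
  outer loop
   vertex 3.2 3.8 0.9
   vertex 4.3 0.1 0.4
   vertex 0.4 0.9 0.2
  endloop
 endfacet
 facet normal 0.465 -0.778 0.423
  outer loop
   vertex 2.5 1.2 4.4
   vertex 1.3 0.7 4.8
   vertex 4.3 0.1 0.4
  endloop
 endfacet
 facet normal 0.389 -0.217 0.895
  outer loop
   vertex 2.5 1.2 4.4
   vertex 3.1 3.1 4.6
   vertex 1.3 0.7 4.8
  endloop
 endfacet
 facet normal 0.832 -0.311 0.460
  outer loop
   vertex 2.5 1.2 4.4
   vertex 4.3 0.1 0.4
   vertex 3.1 3.1 4.6
  endloop
 endfacet
 facet normal -0.724 0.573 -0.384
  outer loop
   vertex 0.5 2.5 2.4
   vertex 0.4 0.9 0.2
   vertex 0.1 3.2 4.2
  endloop
 endfacet
 facet normal 0.781 0.598 0.181
  outer loop
   vertex 2.3 4.6 3.1
   vertex 3.1 3.1 4.6
   vertex 4.5 2.3 1.2
  endloop
 endfacet
 facet normal 0.748 0.661 0.065
  outer loop
   vertex 2.3 4.6 3.1
   vertex 4.5 2.3 1.2
   vertex 3.2 3.8 0.9
  endloop
 endfacet
 facet normal -0.074 0.685 0.725
  outer loop
   vertex 2.3 4.6 3.1
   vertex 0.1 3.2 4.2
   vertex 3.1 3.1 4.6
  endloop
 endfacet
 facet normal -0.626 0.670 -0.400
  outer loop
   vertex 2.3 4.6 3.1
   vertex 0.5 2.5 2.4
   vertex 0.1 3.2 4.2
  endloop
 endfacet
 facet normal -0.572 0.667 -0.477
  outer loop
   vertex 2.3 4.6 3.1
   vertex 3.2 3.8 0.9
   vertex 0.4 0.9 0.2
  endloop
 endfacet
 facet normal -0.596 0.662 -0.454
  outer loop
   vertex 2.3 4.6 3.1
   vertex 0.4 0.9 0.2
   vertex 0.5 2.5 2.4
  endloop
 endfacet
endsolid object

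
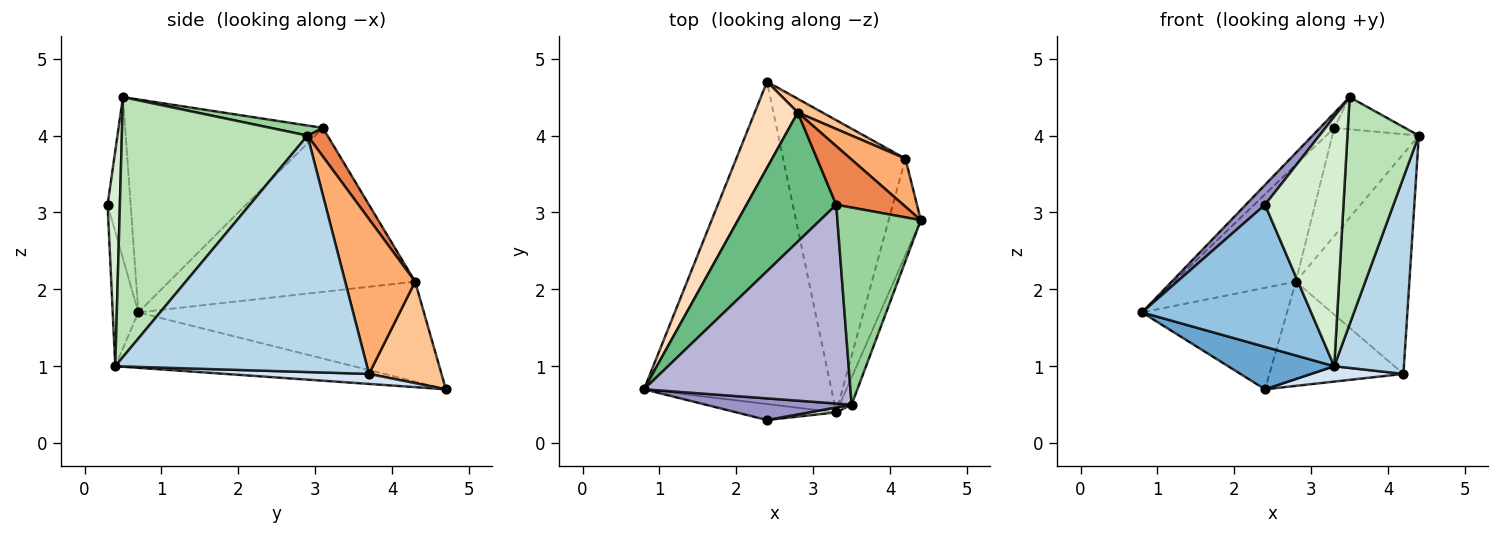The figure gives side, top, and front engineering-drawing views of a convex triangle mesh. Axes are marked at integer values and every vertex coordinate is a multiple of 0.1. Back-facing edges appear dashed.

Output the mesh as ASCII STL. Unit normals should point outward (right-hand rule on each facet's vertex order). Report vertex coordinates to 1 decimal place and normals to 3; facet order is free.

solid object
 facet normal -0.281 -0.125 -0.951
  outer loop
   vertex 3.3 0.4 1.0
   vertex 0.8 0.7 1.7
   vertex 2.4 4.7 0.7
  endloop
 endfacet
 facet normal -0.149 -0.983 -0.111
  outer loop
   vertex 3.3 0.4 1.0
   vertex 2.4 0.3 3.1
   vertex 0.8 0.7 1.7
  endloop
 endfacet
 facet normal 0.956 -0.265 -0.130
  outer loop
   vertex 4.2 3.7 0.9
   vertex 4.4 2.9 4.0
   vertex 3.3 0.4 1.0
  endloop
 endfacet
 facet normal 0.081 -0.052 -0.995
  outer loop
   vertex 4.2 3.7 0.9
   vertex 3.3 0.4 1.0
   vertex 2.4 4.7 0.7
  endloop
 endfacet
 facet normal 0.199 0.861 0.467
  outer loop
   vertex 2.8 4.3 2.1
   vertex 3.3 3.1 4.1
   vertex 4.4 2.9 4.0
  endloop
 endfacet
 facet normal 0.515 0.837 0.183
  outer loop
   vertex 2.8 4.3 2.1
   vertex 4.4 2.9 4.0
   vertex 4.2 3.7 0.9
  endloop
 endfacet
 facet normal 0.473 0.874 0.115
  outer loop
   vertex 2.8 4.3 2.1
   vertex 4.2 3.7 0.9
   vertex 2.4 4.7 0.7
  endloop
 endfacet
 facet normal -0.832 0.423 0.359
  outer loop
   vertex 2.8 4.3 2.1
   vertex 2.4 4.7 0.7
   vertex 0.8 0.7 1.7
  endloop
 endfacet
 facet normal -0.805 0.398 0.440
  outer loop
   vertex 2.8 4.3 2.1
   vertex 0.8 0.7 1.7
   vertex 3.3 3.1 4.1
  endloop
 endfacet
 facet normal 0.118 0.160 0.980
  outer loop
   vertex 3.5 0.5 4.5
   vertex 4.4 2.9 4.0
   vertex 3.3 3.1 4.1
  endloop
 endfacet
 facet normal 0.932 -0.359 -0.043
  outer loop
   vertex 3.5 0.5 4.5
   vertex 3.3 0.4 1.0
   vertex 4.4 2.9 4.0
  endloop
 endfacet
 facet normal 0.155 -0.988 0.019
  outer loop
   vertex 3.5 0.5 4.5
   vertex 2.4 0.3 3.1
   vertex 3.3 0.4 1.0
  endloop
 endfacet
 facet normal -0.631 -0.526 0.571
  outer loop
   vertex 3.5 0.5 4.5
   vertex 0.8 0.7 1.7
   vertex 2.4 0.3 3.1
  endloop
 endfacet
 facet normal -0.717 0.052 0.695
  outer loop
   vertex 3.5 0.5 4.5
   vertex 3.3 3.1 4.1
   vertex 0.8 0.7 1.7
  endloop
 endfacet
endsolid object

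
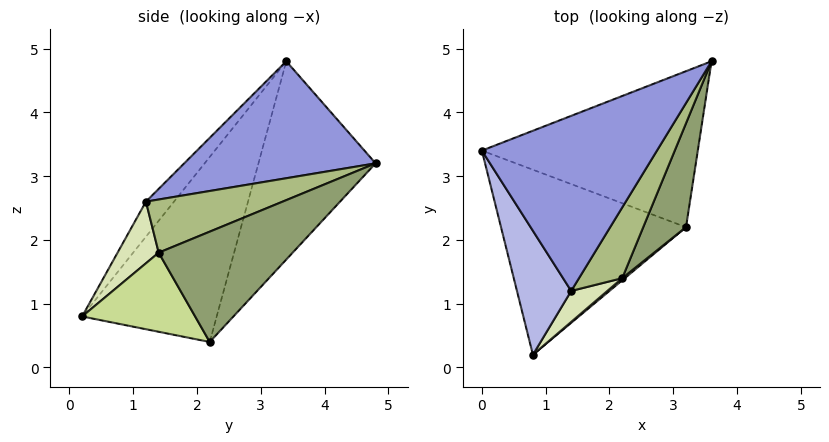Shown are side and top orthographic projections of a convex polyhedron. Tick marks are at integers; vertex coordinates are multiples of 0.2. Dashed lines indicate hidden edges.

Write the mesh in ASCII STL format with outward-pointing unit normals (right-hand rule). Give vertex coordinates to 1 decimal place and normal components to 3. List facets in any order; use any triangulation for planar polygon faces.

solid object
 facet normal -0.503 0.668 -0.548
  outer loop
   vertex 3.2 2.2 0.4
   vertex 0.0 3.4 4.8
   vertex 3.6 4.8 3.2
  endloop
 endfacet
 facet normal -0.577 0.577 -0.577
  outer loop
   vertex 3.2 2.2 0.4
   vertex 0.8 0.2 0.8
   vertex 0.0 3.4 4.8
  endloop
 endfacet
 facet normal 0.501 -0.431 0.750
  outer loop
   vertex 1.4 1.2 2.6
   vertex 3.6 4.8 3.2
   vertex 0.0 3.4 4.8
  endloop
 endfacet
 facet normal -0.350 -0.764 0.541
  outer loop
   vertex 1.4 1.2 2.6
   vertex 0.0 3.4 4.8
   vertex 0.8 0.2 0.8
  endloop
 endfacet
 facet normal 0.823 -0.470 0.319
  outer loop
   vertex 2.2 1.4 1.8
   vertex 3.2 2.2 0.4
   vertex 3.6 4.8 3.2
  endloop
 endfacet
 facet normal 0.671 -0.501 0.546
  outer loop
   vertex 2.2 1.4 1.8
   vertex 3.6 4.8 3.2
   vertex 1.4 1.2 2.6
  endloop
 endfacet
 facet normal 0.642 -0.766 0.021
  outer loop
   vertex 2.2 1.4 1.8
   vertex 0.8 0.2 0.8
   vertex 3.2 2.2 0.4
  endloop
 endfacet
 facet normal 0.495 -0.819 0.290
  outer loop
   vertex 2.2 1.4 1.8
   vertex 1.4 1.2 2.6
   vertex 0.8 0.2 0.8
  endloop
 endfacet
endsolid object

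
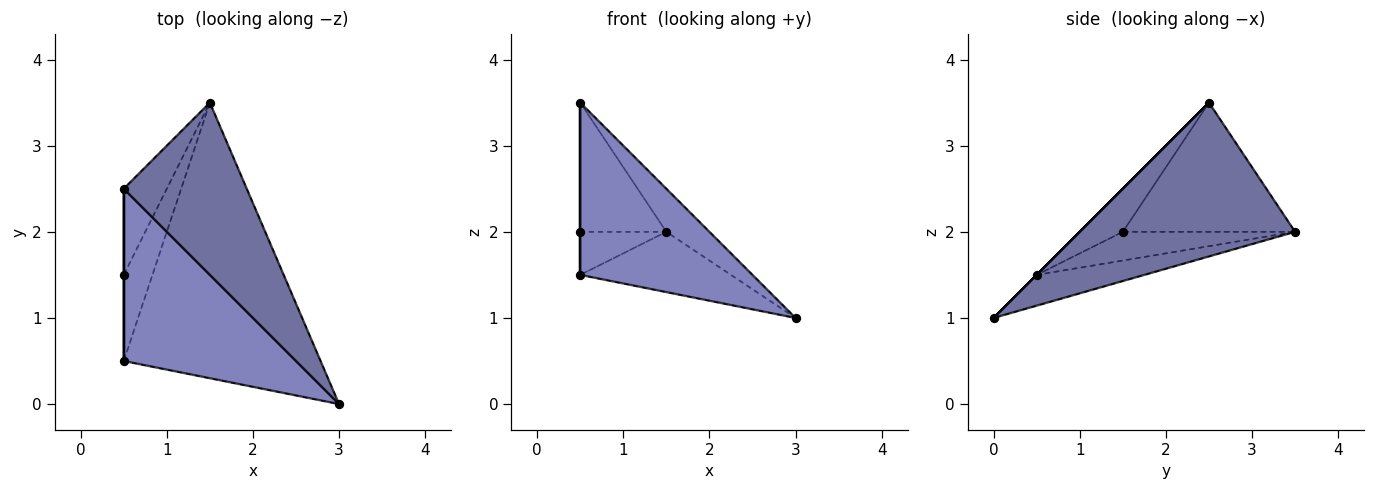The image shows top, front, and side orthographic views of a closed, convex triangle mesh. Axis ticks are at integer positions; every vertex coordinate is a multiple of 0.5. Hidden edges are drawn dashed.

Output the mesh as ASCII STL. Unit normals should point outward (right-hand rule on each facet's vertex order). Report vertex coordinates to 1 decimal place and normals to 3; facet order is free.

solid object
 facet normal 0.772 0.154 0.617
  outer loop
   vertex 1.5 3.5 2.0
   vertex 0.5 2.5 3.5
   vertex 3.0 0.0 1.0
  endloop
 endfacet
 facet normal 0.000 -0.707 0.707
  outer loop
   vertex 0.5 0.5 1.5
   vertex 3.0 0.0 1.0
   vertex 0.5 2.5 3.5
  endloop
 endfacet
 facet normal -0.151 0.211 -0.966
  outer loop
   vertex 0.5 0.5 1.5
   vertex 1.5 3.5 2.0
   vertex 3.0 0.0 1.0
  endloop
 endfacet
 facet normal -0.857 0.429 -0.286
  outer loop
   vertex 0.5 1.5 2.0
   vertex 0.5 2.5 3.5
   vertex 1.5 3.5 2.0
  endloop
 endfacet
 facet normal -1.000 0.000 0.000
  outer loop
   vertex 0.5 1.5 2.0
   vertex 0.5 0.5 1.5
   vertex 0.5 2.5 3.5
  endloop
 endfacet
 facet normal -0.667 0.333 -0.667
  outer loop
   vertex 0.5 1.5 2.0
   vertex 1.5 3.5 2.0
   vertex 0.5 0.5 1.5
  endloop
 endfacet
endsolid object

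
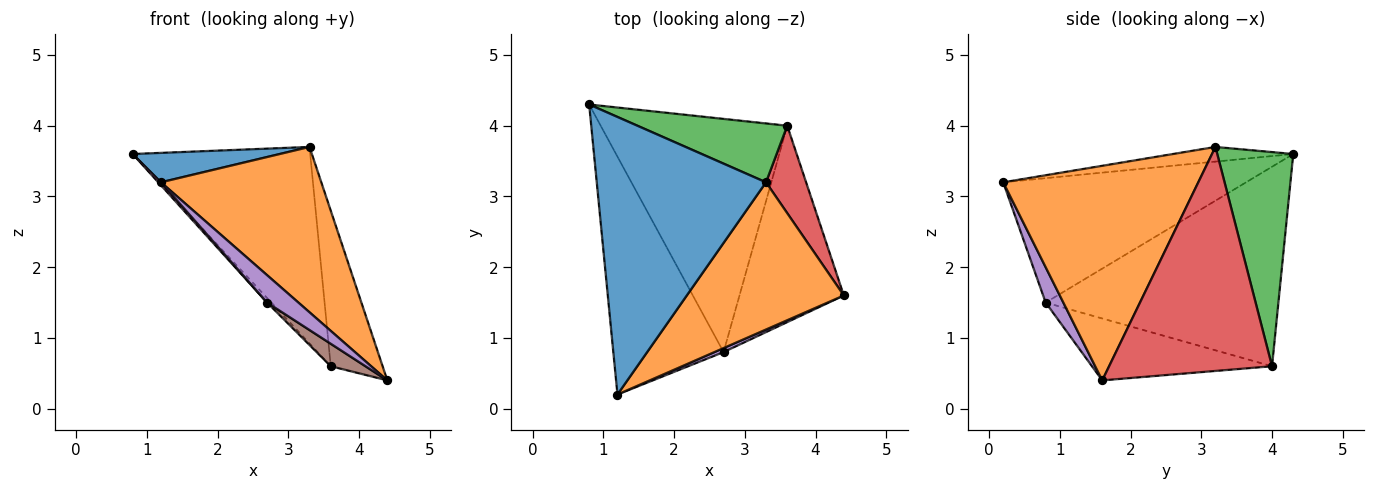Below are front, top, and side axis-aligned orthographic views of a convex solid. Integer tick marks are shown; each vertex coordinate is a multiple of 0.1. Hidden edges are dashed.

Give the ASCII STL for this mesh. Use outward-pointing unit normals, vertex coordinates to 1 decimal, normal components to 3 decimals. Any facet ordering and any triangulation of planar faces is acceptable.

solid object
 facet normal -0.086 -0.105 0.991
  outer loop
   vertex 3.3 3.2 3.7
   vertex 0.8 4.3 3.6
   vertex 1.2 0.2 3.2
  endloop
 endfacet
 facet normal 0.672 -0.553 0.492
  outer loop
   vertex 3.3 3.2 3.7
   vertex 1.2 0.2 3.2
   vertex 4.4 1.6 0.4
  endloop
 endfacet
 facet normal 0.379 0.886 0.265
  outer loop
   vertex 3.6 4.0 0.6
   vertex 0.8 4.3 3.6
   vertex 3.3 3.2 3.7
  endloop
 endfacet
 facet normal 0.939 0.299 0.168
  outer loop
   vertex 3.6 4.0 0.6
   vertex 3.3 3.2 3.7
   vertex 4.4 1.6 0.4
  endloop
 endfacet
 facet normal 0.488 -0.864 0.125
  outer loop
   vertex 2.7 0.8 1.5
   vertex 4.4 1.6 0.4
   vertex 1.2 0.2 3.2
  endloop
 endfacet
 facet normal -0.508 -0.098 -0.856
  outer loop
   vertex 2.7 0.8 1.5
   vertex 3.6 4.0 0.6
   vertex 4.4 1.6 0.4
  endloop
 endfacet
 facet normal -0.748 -0.008 -0.663
  outer loop
   vertex 2.7 0.8 1.5
   vertex 1.2 0.2 3.2
   vertex 0.8 4.3 3.6
  endloop
 endfacet
 facet normal -0.730 0.013 -0.683
  outer loop
   vertex 2.7 0.8 1.5
   vertex 0.8 4.3 3.6
   vertex 3.6 4.0 0.6
  endloop
 endfacet
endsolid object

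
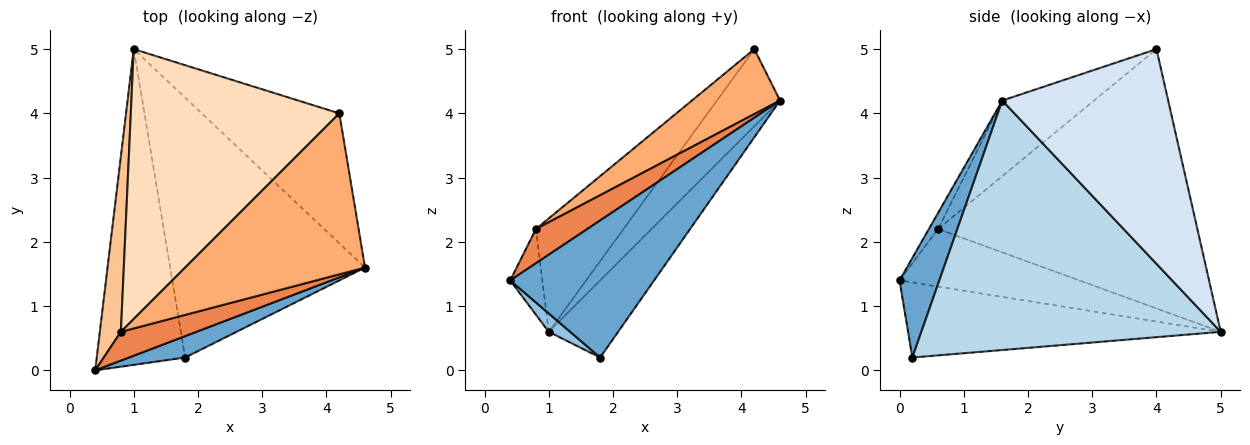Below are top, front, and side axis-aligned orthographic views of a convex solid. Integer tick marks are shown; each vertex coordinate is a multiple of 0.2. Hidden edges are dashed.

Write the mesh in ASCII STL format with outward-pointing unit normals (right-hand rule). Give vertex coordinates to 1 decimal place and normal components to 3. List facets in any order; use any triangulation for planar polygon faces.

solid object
 facet normal 0.264 -0.953 0.149
  outer loop
   vertex 1.8 0.2 0.2
   vertex 4.6 1.6 4.2
   vertex 0.4 0.0 1.4
  endloop
 endfacet
 facet normal -0.646 -0.044 -0.762
  outer loop
   vertex 1.8 0.2 0.2
   vertex 0.4 0.0 1.4
   vertex 1.0 5.0 0.6
  endloop
 endfacet
 facet normal 0.775 0.180 -0.606
  outer loop
   vertex 1.8 0.2 0.2
   vertex 1.0 5.0 0.6
   vertex 4.6 1.6 4.2
  endloop
 endfacet
 facet normal 0.802 0.305 -0.514
  outer loop
   vertex 4.2 4.0 5.0
   vertex 4.6 1.6 4.2
   vertex 1.0 5.0 0.6
  endloop
 endfacet
 facet normal -0.136 -0.759 0.637
  outer loop
   vertex 0.8 0.6 2.2
   vertex 0.4 0.0 1.4
   vertex 4.6 1.6 4.2
  endloop
 endfacet
 facet normal -0.363 -0.349 0.864
  outer loop
   vertex 0.8 0.6 2.2
   vertex 4.6 1.6 4.2
   vertex 4.2 4.0 5.0
  endloop
 endfacet
 facet normal -0.926 0.165 0.339
  outer loop
   vertex 0.8 0.6 2.2
   vertex 1.0 5.0 0.6
   vertex 0.4 0.0 1.4
  endloop
 endfacet
 facet normal -0.754 0.255 0.606
  outer loop
   vertex 0.8 0.6 2.2
   vertex 4.2 4.0 5.0
   vertex 1.0 5.0 0.6
  endloop
 endfacet
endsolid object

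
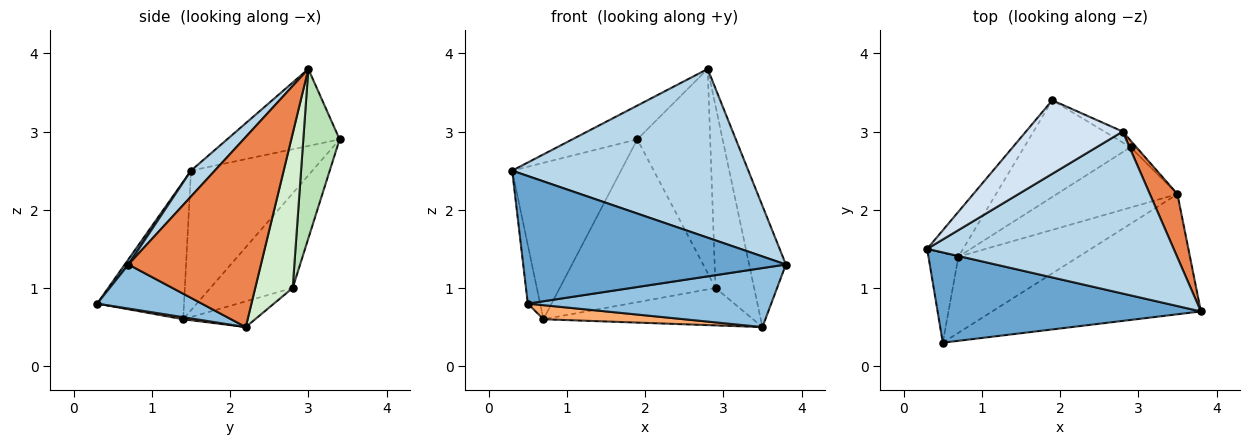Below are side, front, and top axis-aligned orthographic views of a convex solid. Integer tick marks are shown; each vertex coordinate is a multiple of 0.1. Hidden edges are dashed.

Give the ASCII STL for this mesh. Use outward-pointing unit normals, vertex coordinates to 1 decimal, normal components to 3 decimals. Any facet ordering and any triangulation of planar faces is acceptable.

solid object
 facet normal 0.011 -0.816 0.578
  outer loop
   vertex 0.5 0.3 0.8
   vertex 3.8 0.7 1.3
   vertex 0.3 1.5 2.5
  endloop
 endfacet
 facet normal 0.186 -0.433 -0.882
  outer loop
   vertex 0.5 0.3 0.8
   vertex 3.5 2.2 0.5
   vertex 3.8 0.7 1.3
  endloop
 endfacet
 facet normal 0.072 -0.719 0.691
  outer loop
   vertex 2.8 3.0 3.8
   vertex 0.3 1.5 2.5
   vertex 3.8 0.7 1.3
  endloop
 endfacet
 facet normal -0.586 0.338 0.736
  outer loop
   vertex 2.8 3.0 3.8
   vertex 1.9 3.4 2.9
   vertex 0.3 1.5 2.5
  endloop
 endfacet
 facet normal 0.954 0.265 0.138
  outer loop
   vertex 2.8 3.0 3.8
   vertex 3.8 0.7 1.3
   vertex 3.5 2.2 0.5
  endloop
 endfacet
 facet normal 0.017 -0.182 -0.983
  outer loop
   vertex 0.7 1.4 0.6
   vertex 3.5 2.2 0.5
   vertex 0.5 0.3 0.8
  endloop
 endfacet
 facet normal -0.731 0.656 -0.188
  outer loop
   vertex 0.7 1.4 0.6
   vertex 0.3 1.5 2.5
   vertex 1.9 3.4 2.9
  endloop
 endfacet
 facet normal -0.968 0.138 -0.211
  outer loop
   vertex 0.7 1.4 0.6
   vertex 0.5 0.3 0.8
   vertex 0.3 1.5 2.5
  endloop
 endfacet
 facet normal -0.414 0.783 -0.465
  outer loop
   vertex 2.9 2.8 1.0
   vertex 0.7 1.4 0.6
   vertex 1.9 3.4 2.9
  endloop
 endfacet
 facet normal -0.178 0.519 -0.836
  outer loop
   vertex 2.9 2.8 1.0
   vertex 3.5 2.2 0.5
   vertex 0.7 1.4 0.6
  endloop
 endfacet
 facet normal 0.445 0.894 -0.048
  outer loop
   vertex 2.9 2.8 1.0
   vertex 1.9 3.4 2.9
   vertex 2.8 3.0 3.8
  endloop
 endfacet
 facet normal 0.696 0.718 -0.026
  outer loop
   vertex 2.9 2.8 1.0
   vertex 2.8 3.0 3.8
   vertex 3.5 2.2 0.5
  endloop
 endfacet
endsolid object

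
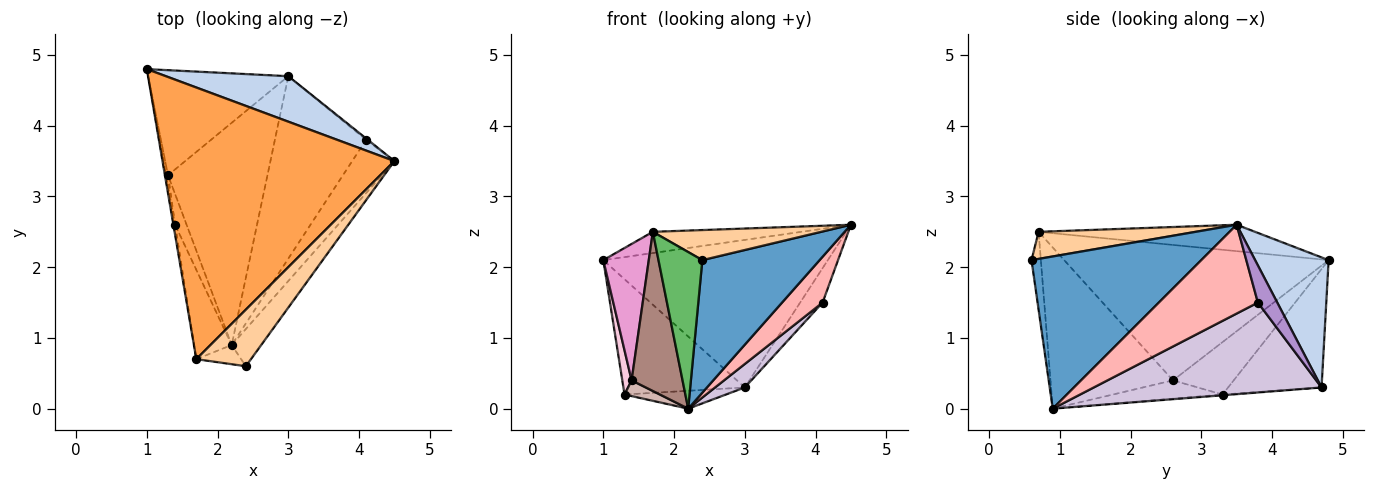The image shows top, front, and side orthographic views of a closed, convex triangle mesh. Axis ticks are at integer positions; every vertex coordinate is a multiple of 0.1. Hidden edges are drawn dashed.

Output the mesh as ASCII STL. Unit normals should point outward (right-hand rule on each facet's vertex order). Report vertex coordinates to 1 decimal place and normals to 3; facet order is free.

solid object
 facet normal 0.813 -0.561 -0.158
  outer loop
   vertex 2.2 0.9 0.0
   vertex 4.5 3.5 2.6
   vertex 2.4 0.6 2.1
  endloop
 endfacet
 facet normal 0.299 0.912 0.281
  outer loop
   vertex 3.0 4.7 0.3
   vertex 1.0 4.8 2.1
   vertex 4.5 3.5 2.6
  endloop
 endfacet
 facet normal -0.113 0.077 0.991
  outer loop
   vertex 1.7 0.7 2.5
   vertex 4.5 3.5 2.6
   vertex 1.0 4.8 2.1
  endloop
 endfacet
 facet normal 0.401 -0.430 0.809
  outer loop
   vertex 1.7 0.7 2.5
   vertex 2.4 0.6 2.1
   vertex 4.5 3.5 2.6
  endloop
 endfacet
 facet normal -0.207 -0.971 -0.119
  outer loop
   vertex 1.7 0.7 2.5
   vertex 2.2 0.9 0.0
   vertex 2.4 0.6 2.1
  endloop
 endfacet
 facet normal -0.495 0.642 -0.585
  outer loop
   vertex 1.3 3.3 0.2
   vertex 1.0 4.8 2.1
   vertex 3.0 4.7 0.3
  endloop
 endfacet
 facet normal -0.007 0.080 -0.997
  outer loop
   vertex 1.3 3.3 0.2
   vertex 3.0 4.7 0.3
   vertex 2.2 0.9 0.0
  endloop
 endfacet
 facet normal 0.847 -0.347 -0.403
  outer loop
   vertex 4.1 3.8 1.5
   vertex 4.5 3.5 2.6
   vertex 2.2 0.9 0.0
  endloop
 endfacet
 facet normal 0.653 0.757 -0.031
  outer loop
   vertex 4.1 3.8 1.5
   vertex 3.0 4.7 0.3
   vertex 4.5 3.5 2.6
  endloop
 endfacet
 facet normal 0.699 -0.091 -0.709
  outer loop
   vertex 4.1 3.8 1.5
   vertex 2.2 0.9 0.0
   vertex 3.0 4.7 0.3
  endloop
 endfacet
 facet normal -0.903 -0.375 -0.211
  outer loop
   vertex 1.4 2.6 0.4
   vertex 2.2 0.9 0.0
   vertex 1.7 0.7 2.5
  endloop
 endfacet
 facet normal -0.817 -0.263 -0.514
  outer loop
   vertex 1.4 2.6 0.4
   vertex 1.3 3.3 0.2
   vertex 2.2 0.9 0.0
  endloop
 endfacet
 facet normal -0.985 -0.169 -0.013
  outer loop
   vertex 1.4 2.6 0.4
   vertex 1.7 0.7 2.5
   vertex 1.0 4.8 2.1
  endloop
 endfacet
 facet normal -0.988 -0.152 -0.036
  outer loop
   vertex 1.4 2.6 0.4
   vertex 1.0 4.8 2.1
   vertex 1.3 3.3 0.2
  endloop
 endfacet
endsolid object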